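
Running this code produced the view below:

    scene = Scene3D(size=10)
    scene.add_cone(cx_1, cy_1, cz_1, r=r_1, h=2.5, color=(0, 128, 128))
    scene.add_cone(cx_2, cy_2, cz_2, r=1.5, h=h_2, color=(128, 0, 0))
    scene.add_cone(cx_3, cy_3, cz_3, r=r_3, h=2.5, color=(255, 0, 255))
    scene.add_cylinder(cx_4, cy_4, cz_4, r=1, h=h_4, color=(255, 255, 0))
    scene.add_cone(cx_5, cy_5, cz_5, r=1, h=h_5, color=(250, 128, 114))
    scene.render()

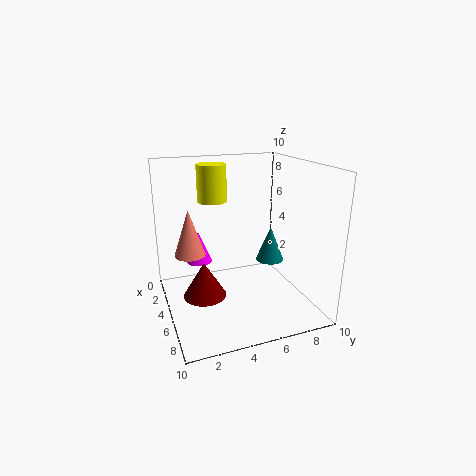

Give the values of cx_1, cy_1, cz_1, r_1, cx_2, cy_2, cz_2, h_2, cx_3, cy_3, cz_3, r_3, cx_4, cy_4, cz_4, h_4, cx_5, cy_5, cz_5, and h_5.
cx_1 = 5
cy_1 = 7.5
cz_1 = 3
r_1 = 1
cx_2 = 5
cy_2 = 2.5
cz_2 = 1
h_2 = 2.5
cx_3 = 1.5
cy_3 = 3
cz_3 = 2
r_3 = 1
cx_4 = 4
cy_4 = 3.5
cz_4 = 7.5
h_4 = 2.5
cx_5 = 5.5
cy_5 = 1.5
cz_5 = 4.5
h_5 = 3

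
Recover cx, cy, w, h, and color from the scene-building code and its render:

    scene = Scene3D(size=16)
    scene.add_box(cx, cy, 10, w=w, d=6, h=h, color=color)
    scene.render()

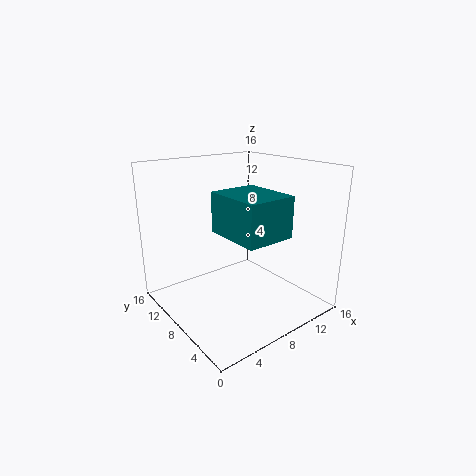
cx = 4
cy = 1
w = 5
h = 4
color = 'teal'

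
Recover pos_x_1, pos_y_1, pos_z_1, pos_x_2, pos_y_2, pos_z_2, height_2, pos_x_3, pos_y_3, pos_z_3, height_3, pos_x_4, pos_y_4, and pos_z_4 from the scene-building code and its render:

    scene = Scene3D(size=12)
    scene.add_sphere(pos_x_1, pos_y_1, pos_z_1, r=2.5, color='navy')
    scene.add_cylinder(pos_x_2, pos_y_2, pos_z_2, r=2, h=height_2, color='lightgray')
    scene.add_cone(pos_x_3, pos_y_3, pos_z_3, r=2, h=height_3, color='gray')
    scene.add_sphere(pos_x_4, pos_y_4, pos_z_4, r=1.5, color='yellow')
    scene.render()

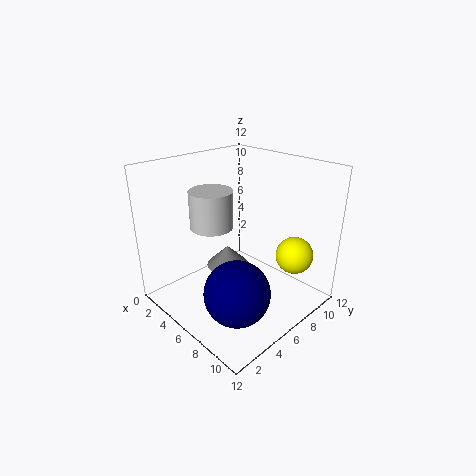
pos_x_1 = 9
pos_y_1 = 3
pos_z_1 = 3.5
pos_x_2 = 2
pos_y_2 = 6.5
pos_z_2 = 5.5
height_2 = 3.5
pos_x_3 = 3
pos_y_3 = 7.5
pos_z_3 = 1.5
height_3 = 2
pos_x_4 = 10
pos_y_4 = 8.5
pos_z_4 = 5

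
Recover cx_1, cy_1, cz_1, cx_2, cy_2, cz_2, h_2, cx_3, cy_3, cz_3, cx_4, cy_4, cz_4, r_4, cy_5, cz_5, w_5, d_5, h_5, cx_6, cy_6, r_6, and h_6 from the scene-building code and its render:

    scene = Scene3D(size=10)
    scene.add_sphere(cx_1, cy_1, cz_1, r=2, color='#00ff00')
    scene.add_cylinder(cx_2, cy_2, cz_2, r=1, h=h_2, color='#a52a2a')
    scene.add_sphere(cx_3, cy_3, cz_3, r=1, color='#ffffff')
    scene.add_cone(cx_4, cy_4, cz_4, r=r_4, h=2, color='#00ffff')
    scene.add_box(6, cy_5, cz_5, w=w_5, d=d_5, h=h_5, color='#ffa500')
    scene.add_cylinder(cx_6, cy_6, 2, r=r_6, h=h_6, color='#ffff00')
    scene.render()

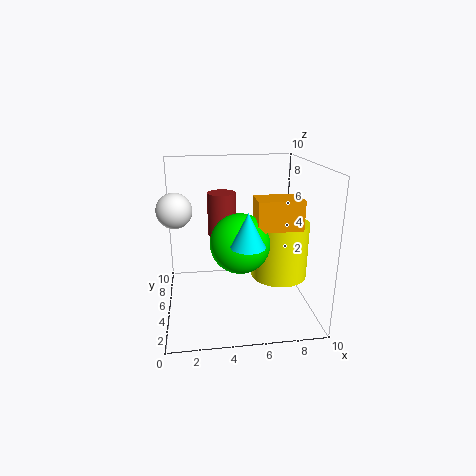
cx_1 = 5
cy_1 = 4
cz_1 = 5
cx_2 = 4
cy_2 = 6
cz_2 = 5
h_2 = 3
cx_3 = 1
cy_3 = 2
cz_3 = 8
cx_4 = 5
cy_4 = 1
cz_4 = 6
r_4 = 1
cy_5 = 3
cz_5 = 6
w_5 = 3
d_5 = 2
h_5 = 2
cx_6 = 8
cy_6 = 5
r_6 = 2
h_6 = 4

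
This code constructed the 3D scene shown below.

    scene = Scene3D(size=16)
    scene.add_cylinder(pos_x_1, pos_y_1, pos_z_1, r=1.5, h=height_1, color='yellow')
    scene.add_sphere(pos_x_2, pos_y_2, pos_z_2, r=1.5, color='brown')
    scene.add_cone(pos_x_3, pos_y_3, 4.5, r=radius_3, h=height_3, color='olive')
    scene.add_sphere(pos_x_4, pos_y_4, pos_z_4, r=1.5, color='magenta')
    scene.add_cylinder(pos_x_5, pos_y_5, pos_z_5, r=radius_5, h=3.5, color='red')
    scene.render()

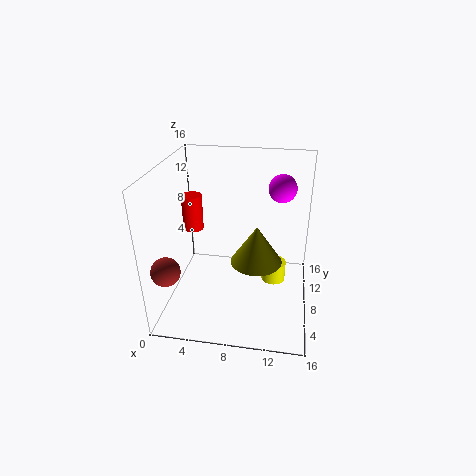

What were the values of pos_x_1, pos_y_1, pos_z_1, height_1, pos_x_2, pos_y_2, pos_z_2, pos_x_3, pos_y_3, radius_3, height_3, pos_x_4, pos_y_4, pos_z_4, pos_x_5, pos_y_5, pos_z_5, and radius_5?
pos_x_1 = 12; pos_y_1 = 11.5; pos_z_1 = 0.5; height_1 = 2.5; pos_x_2 = 1.5; pos_y_2 = 2.5; pos_z_2 = 6.5; pos_x_3 = 10; pos_y_3 = 9; radius_3 = 3; height_3 = 4.5; pos_x_4 = 12.5; pos_y_4 = 9.5; pos_z_4 = 13.5; pos_x_5 = 4; pos_y_5 = 5; pos_z_5 = 10.5; radius_5 = 1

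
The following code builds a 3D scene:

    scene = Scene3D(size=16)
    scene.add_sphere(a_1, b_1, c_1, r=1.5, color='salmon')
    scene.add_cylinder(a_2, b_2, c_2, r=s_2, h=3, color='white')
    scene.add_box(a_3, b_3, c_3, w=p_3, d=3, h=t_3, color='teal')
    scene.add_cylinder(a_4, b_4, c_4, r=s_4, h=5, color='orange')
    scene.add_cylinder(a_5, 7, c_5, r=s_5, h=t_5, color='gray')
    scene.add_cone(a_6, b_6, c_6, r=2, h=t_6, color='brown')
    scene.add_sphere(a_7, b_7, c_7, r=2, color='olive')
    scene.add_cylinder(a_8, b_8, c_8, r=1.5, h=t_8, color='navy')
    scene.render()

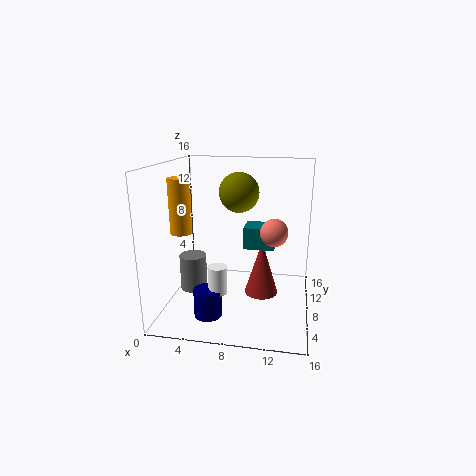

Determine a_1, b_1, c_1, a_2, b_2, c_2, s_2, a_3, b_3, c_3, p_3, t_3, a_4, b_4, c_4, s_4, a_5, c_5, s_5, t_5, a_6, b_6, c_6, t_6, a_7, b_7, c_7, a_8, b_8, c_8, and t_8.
a_1 = 12; b_1 = 7.5; c_1 = 9; a_2 = 6.5; b_2 = 4.5; c_2 = 3; s_2 = 1; a_3 = 8.5; b_3 = 8.5; c_3 = 6.5; p_3 = 3.5; t_3 = 2.5; a_4 = 4; b_4 = 1.5; c_4 = 10.5; s_4 = 1; a_5 = 3; c_5 = 2; s_5 = 1.5; t_5 = 4; a_6 = 10.5; b_6 = 10; c_6 = 0.5; t_6 = 6.5; a_7 = 8.5; b_7 = 6; c_7 = 13.5; a_8 = 5.5; b_8 = 4; c_8 = 0.5; t_8 = 3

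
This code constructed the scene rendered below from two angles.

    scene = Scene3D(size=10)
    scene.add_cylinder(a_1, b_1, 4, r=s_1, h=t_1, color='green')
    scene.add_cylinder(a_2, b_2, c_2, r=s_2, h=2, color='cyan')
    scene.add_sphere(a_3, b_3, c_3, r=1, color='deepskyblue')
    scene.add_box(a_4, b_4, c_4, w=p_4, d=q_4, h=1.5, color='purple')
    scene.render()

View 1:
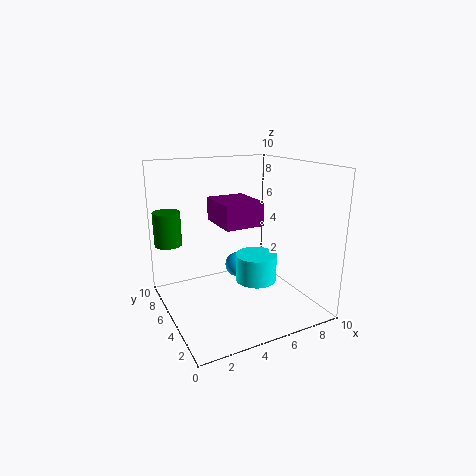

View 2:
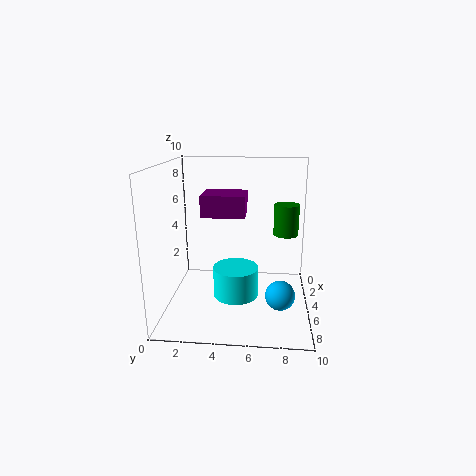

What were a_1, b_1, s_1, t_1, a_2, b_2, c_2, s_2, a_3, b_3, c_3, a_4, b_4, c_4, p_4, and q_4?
a_1 = 1; b_1 = 8.5; s_1 = 1; t_1 = 2.5; a_2 = 6.5; b_2 = 5; c_2 = 1.5; s_2 = 1.5; a_3 = 6.5; b_3 = 8; c_3 = 1.5; a_4 = 3; b_4 = 2.5; c_4 = 6.5; p_4 = 2.5; q_4 = 3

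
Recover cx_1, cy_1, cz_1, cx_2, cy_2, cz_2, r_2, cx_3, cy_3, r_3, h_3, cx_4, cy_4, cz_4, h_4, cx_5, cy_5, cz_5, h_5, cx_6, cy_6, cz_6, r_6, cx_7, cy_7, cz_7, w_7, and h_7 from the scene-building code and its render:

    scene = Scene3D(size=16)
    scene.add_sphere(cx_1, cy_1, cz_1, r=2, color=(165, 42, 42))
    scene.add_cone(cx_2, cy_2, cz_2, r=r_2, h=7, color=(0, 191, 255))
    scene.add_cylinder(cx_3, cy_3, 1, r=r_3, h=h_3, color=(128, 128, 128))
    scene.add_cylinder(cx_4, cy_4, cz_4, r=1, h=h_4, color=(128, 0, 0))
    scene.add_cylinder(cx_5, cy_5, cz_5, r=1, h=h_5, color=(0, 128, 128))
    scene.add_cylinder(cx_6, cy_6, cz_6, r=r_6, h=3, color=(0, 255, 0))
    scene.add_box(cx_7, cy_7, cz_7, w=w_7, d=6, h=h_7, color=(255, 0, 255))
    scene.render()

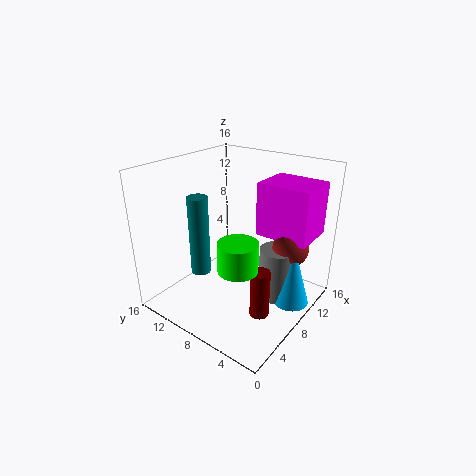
cx_1 = 11; cy_1 = 3; cz_1 = 7; cx_2 = 10; cy_2 = 2; cz_2 = 1; r_2 = 2; cx_3 = 10; cy_3 = 4; r_3 = 2; h_3 = 6; cx_4 = 5; cy_4 = 3; cz_4 = 2; h_4 = 5; cx_5 = 3; cy_5 = 9; cz_5 = 6; h_5 = 8; cx_6 = 4; cy_6 = 5; cz_6 = 7; r_6 = 2; cx_7 = 10; cy_7 = 1; cz_7 = 8; w_7 = 5; h_7 = 6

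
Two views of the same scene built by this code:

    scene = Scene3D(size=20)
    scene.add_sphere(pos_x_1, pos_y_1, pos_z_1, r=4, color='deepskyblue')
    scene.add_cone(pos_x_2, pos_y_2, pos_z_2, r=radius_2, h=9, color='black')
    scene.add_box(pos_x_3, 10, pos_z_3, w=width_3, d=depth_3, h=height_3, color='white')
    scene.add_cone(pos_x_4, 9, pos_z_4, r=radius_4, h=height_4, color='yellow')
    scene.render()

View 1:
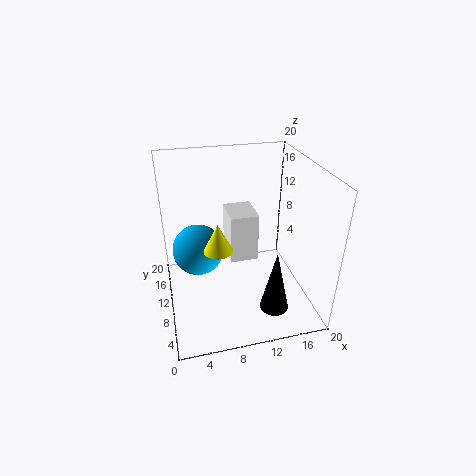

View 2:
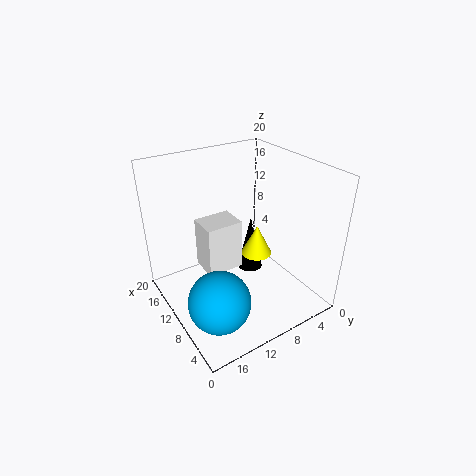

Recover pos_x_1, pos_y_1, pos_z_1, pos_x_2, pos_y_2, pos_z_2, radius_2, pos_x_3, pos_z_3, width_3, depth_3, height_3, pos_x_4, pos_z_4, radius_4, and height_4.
pos_x_1 = 5
pos_y_1 = 16
pos_z_1 = 5
pos_x_2 = 14
pos_y_2 = 5
pos_z_2 = 1
radius_2 = 2
pos_x_3 = 9
pos_z_3 = 6
width_3 = 4
depth_3 = 5
height_3 = 7
pos_x_4 = 7
pos_z_4 = 9
radius_4 = 2
height_4 = 4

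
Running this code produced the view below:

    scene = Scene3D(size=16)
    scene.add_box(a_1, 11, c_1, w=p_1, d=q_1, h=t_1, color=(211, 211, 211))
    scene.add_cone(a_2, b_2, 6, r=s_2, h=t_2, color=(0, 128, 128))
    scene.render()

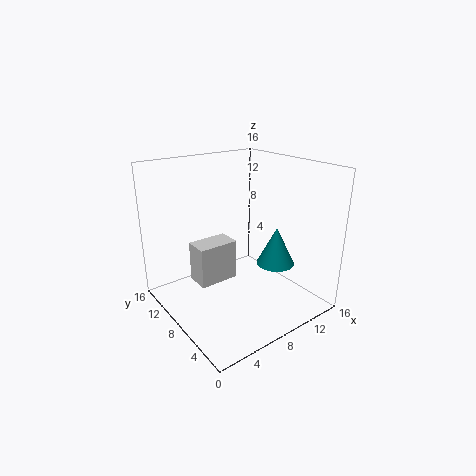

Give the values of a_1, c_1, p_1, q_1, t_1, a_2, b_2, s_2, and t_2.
a_1 = 5; c_1 = 1; p_1 = 5; q_1 = 3; t_1 = 5; a_2 = 10; b_2 = 4; s_2 = 2; t_2 = 4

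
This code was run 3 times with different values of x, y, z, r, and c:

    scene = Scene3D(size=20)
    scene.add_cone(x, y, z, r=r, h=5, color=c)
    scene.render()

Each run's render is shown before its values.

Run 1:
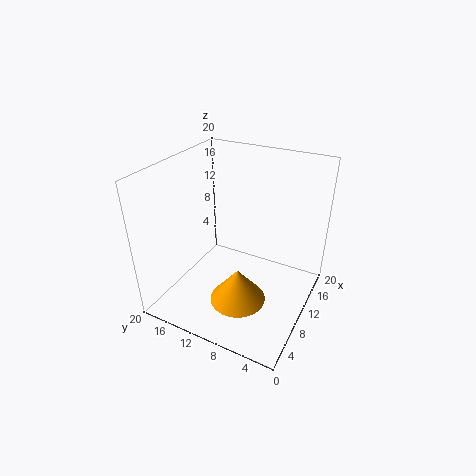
x = 8, y = 9, z = 1, r = 4, c = 'orange'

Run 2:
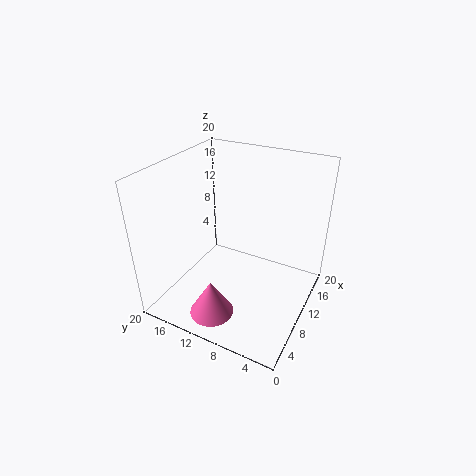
x = 4, y = 11, z = 1, r = 3, c = 'hotpink'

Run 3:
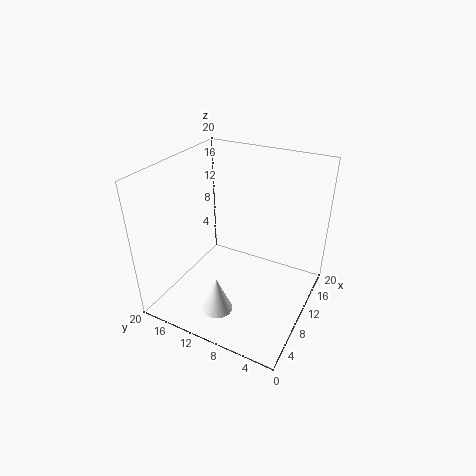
x = 4, y = 10, z = 2, r = 2, c = 'white'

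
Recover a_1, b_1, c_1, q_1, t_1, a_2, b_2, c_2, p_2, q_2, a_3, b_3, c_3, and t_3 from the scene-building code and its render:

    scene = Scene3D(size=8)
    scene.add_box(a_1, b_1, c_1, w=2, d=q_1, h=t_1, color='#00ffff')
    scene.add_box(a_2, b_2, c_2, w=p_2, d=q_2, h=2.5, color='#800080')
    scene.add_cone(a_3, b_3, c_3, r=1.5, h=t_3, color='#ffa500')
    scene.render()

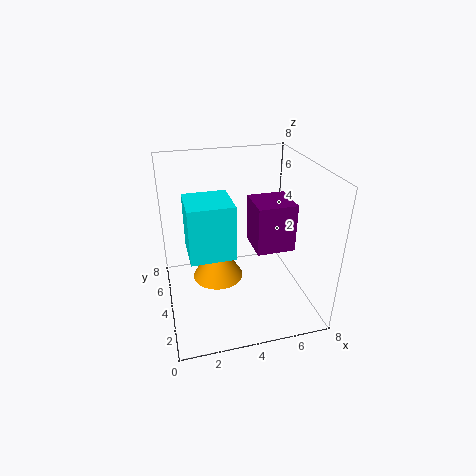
a_1 = 1; b_1 = 0.5; c_1 = 5; q_1 = 2; t_1 = 2.5; a_2 = 4.5; b_2 = 2; c_2 = 4; p_2 = 2; q_2 = 2; a_3 = 3; b_3 = 5; c_3 = 1; t_3 = 2.5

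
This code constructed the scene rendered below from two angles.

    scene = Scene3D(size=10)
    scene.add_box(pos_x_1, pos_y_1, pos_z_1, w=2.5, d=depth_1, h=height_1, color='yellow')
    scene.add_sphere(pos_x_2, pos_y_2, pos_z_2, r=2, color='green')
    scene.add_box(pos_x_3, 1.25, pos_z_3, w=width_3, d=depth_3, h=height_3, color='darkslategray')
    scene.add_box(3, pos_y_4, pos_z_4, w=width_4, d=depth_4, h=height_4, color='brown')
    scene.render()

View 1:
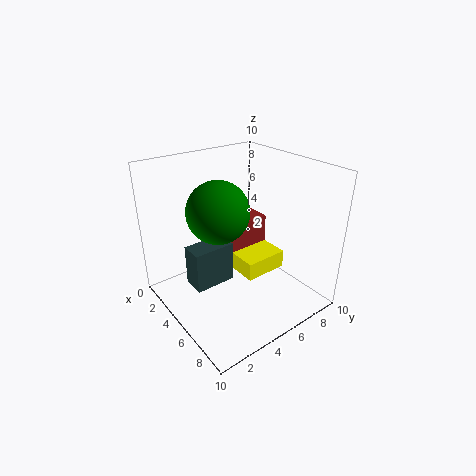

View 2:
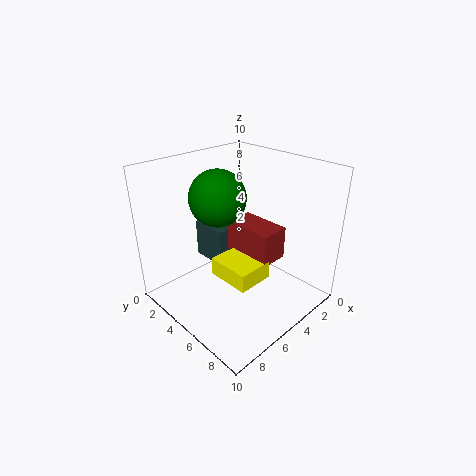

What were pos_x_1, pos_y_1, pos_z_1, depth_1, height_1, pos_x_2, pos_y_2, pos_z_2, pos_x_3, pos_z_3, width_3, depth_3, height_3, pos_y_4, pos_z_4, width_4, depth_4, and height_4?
pos_x_1 = 4.5, pos_y_1 = 4.5, pos_z_1 = 2.75, depth_1 = 3, height_1 = 1.25, pos_x_2 = 5.25, pos_y_2 = 3.25, pos_z_2 = 7.5, pos_x_3 = 4.25, pos_z_3 = 2.5, width_3 = 1.5, depth_3 = 2.75, height_3 = 2.75, pos_y_4 = 4, pos_z_4 = 3.75, width_4 = 2, depth_4 = 3.5, height_4 = 2.25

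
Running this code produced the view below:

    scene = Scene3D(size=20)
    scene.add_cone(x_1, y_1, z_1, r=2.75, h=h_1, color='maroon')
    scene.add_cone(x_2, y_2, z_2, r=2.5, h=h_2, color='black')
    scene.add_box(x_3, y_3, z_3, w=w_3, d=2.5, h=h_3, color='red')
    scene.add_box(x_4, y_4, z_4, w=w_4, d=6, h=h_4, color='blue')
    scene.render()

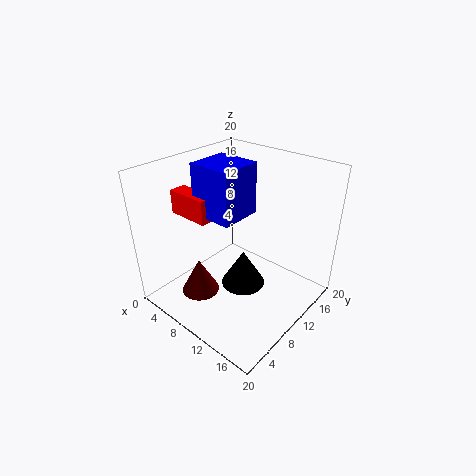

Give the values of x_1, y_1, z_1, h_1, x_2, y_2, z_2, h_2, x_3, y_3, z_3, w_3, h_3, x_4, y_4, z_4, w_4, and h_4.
x_1 = 5.75, y_1 = 6.25, z_1 = 1, h_1 = 5.25, x_2 = 15.5, y_2 = 4.5, z_2 = 8.75, h_2 = 4.25, x_3 = 0.25, y_3 = 6.75, z_3 = 12, w_3 = 6.25, h_3 = 3.5, x_4 = 4, y_4 = 7.5, z_4 = 12.75, w_4 = 6.25, h_4 = 7.25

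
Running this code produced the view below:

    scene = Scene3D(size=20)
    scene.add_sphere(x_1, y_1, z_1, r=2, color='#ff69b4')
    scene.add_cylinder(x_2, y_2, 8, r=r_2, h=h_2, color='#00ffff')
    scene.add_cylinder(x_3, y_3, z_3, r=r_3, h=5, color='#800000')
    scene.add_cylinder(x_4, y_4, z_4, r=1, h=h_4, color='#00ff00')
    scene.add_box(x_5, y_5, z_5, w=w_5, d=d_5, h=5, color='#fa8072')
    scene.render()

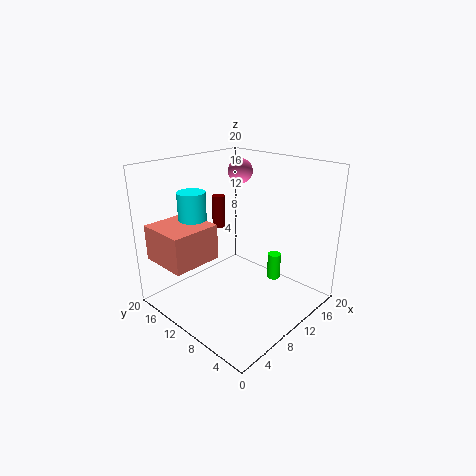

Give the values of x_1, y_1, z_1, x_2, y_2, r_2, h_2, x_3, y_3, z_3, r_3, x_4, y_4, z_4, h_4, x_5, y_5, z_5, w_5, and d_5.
x_1 = 18; y_1 = 17; z_1 = 17; x_2 = 7; y_2 = 16; r_2 = 2; h_2 = 8; x_3 = 13; y_3 = 17; z_3 = 9; r_3 = 1; x_4 = 16; y_4 = 8; z_4 = 2; h_4 = 4; x_5 = 1; y_5 = 12; z_5 = 7; w_5 = 7; d_5 = 7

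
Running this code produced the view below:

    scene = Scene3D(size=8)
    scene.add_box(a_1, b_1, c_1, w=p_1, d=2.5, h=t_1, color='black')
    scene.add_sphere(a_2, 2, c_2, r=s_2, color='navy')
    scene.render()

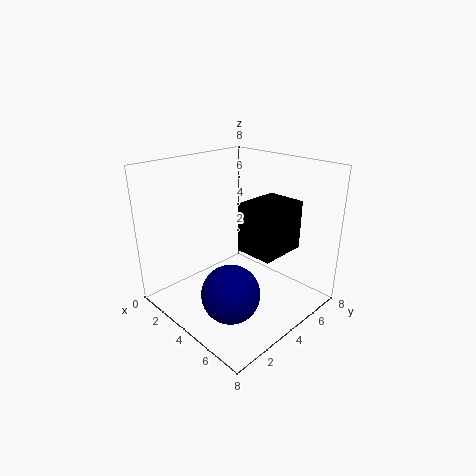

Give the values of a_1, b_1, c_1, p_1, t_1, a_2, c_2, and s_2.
a_1 = 5; b_1 = 3; c_1 = 4; p_1 = 2; t_1 = 2.5; a_2 = 5.5; c_2 = 2; s_2 = 1.5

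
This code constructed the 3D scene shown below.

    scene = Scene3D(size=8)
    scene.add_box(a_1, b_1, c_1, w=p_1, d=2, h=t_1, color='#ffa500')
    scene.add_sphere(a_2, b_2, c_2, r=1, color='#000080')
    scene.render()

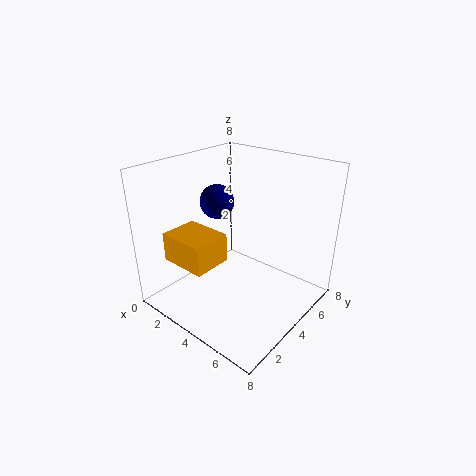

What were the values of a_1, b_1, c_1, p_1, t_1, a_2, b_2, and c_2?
a_1 = 2
b_1 = 0.5
c_1 = 3.5
p_1 = 2.5
t_1 = 1.5
a_2 = 2
b_2 = 4.5
c_2 = 5.5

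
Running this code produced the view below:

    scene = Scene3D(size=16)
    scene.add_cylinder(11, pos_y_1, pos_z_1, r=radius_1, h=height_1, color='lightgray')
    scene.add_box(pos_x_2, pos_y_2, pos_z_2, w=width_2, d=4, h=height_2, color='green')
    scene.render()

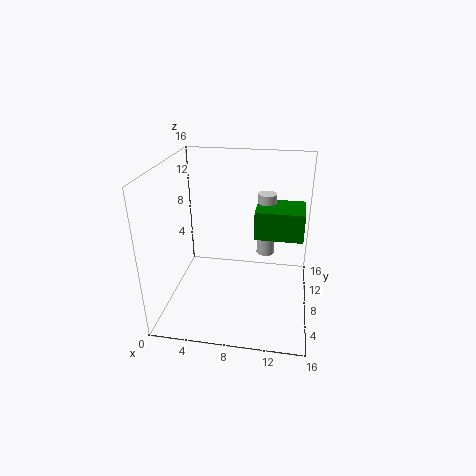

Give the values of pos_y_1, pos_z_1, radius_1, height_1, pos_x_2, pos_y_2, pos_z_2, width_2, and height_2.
pos_y_1 = 9; pos_z_1 = 6; radius_1 = 1; height_1 = 7; pos_x_2 = 10; pos_y_2 = 6; pos_z_2 = 9; width_2 = 5; height_2 = 3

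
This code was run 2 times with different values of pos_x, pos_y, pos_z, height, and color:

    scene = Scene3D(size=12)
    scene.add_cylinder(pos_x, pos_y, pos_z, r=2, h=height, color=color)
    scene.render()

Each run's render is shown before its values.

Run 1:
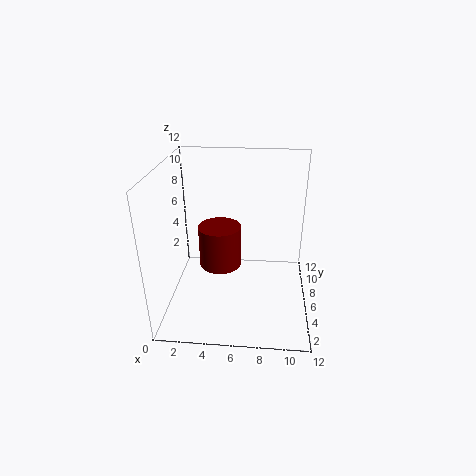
pos_x = 4, pos_y = 9, pos_z = 1.5, height = 4, color = 'maroon'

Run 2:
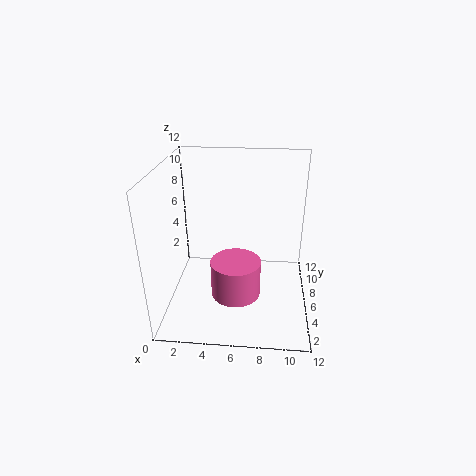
pos_x = 6, pos_y = 4, pos_z = 2, height = 3, color = 'hotpink'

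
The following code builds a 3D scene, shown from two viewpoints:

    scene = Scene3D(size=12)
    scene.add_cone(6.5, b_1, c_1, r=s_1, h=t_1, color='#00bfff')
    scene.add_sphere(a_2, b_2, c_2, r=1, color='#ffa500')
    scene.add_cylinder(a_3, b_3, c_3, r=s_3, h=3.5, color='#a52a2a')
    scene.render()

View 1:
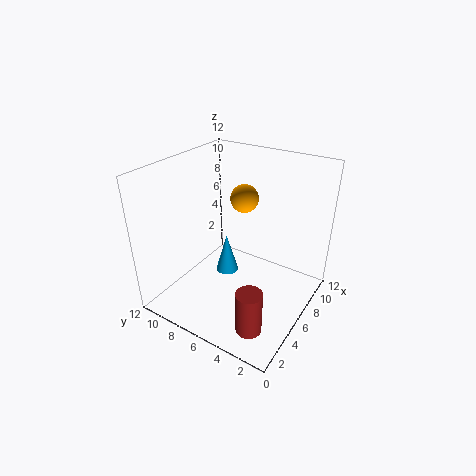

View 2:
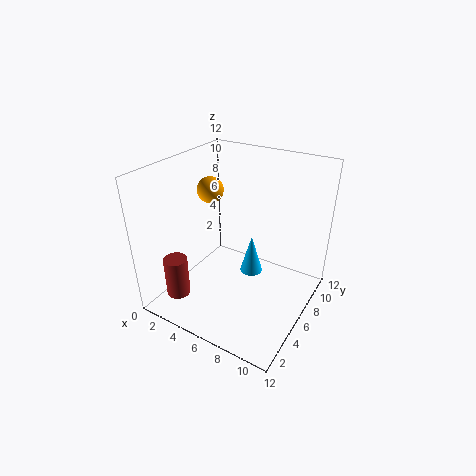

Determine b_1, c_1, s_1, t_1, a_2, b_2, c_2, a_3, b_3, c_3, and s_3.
b_1 = 7.5
c_1 = 2
s_1 = 1
t_1 = 3.5
a_2 = 4.5
b_2 = 4.5
c_2 = 10.5
a_3 = 2
b_3 = 2.5
c_3 = 1
s_3 = 1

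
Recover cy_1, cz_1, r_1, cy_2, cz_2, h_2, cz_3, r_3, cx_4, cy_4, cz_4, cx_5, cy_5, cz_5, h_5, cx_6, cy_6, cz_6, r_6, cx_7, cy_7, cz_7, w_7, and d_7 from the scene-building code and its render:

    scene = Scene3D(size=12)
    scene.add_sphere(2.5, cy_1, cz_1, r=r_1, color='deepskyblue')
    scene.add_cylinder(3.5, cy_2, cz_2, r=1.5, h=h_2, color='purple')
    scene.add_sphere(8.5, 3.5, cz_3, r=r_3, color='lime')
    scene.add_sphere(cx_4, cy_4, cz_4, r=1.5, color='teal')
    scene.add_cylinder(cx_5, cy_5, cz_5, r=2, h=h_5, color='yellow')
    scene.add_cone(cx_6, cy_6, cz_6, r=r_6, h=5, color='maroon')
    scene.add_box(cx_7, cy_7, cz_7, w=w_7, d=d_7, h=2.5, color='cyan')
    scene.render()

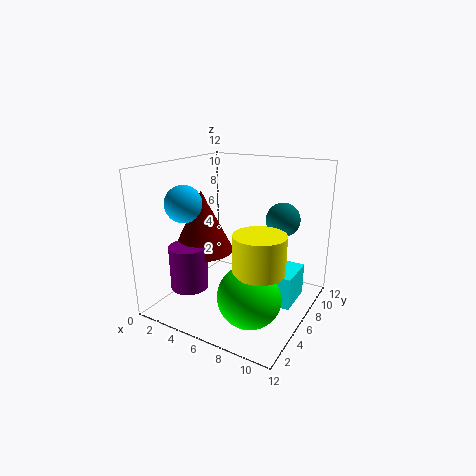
cy_1 = 3.5; cz_1 = 9; r_1 = 1.5; cy_2 = 2.5; cz_2 = 2.5; h_2 = 3.5; cz_3 = 2.5; r_3 = 2.5; cx_4 = 8.5; cy_4 = 9.5; cz_4 = 7; cx_5 = 9; cy_5 = 4; cz_5 = 4.5; h_5 = 3; cx_6 = 3.5; cy_6 = 4.5; cz_6 = 5; r_6 = 2.5; cx_7 = 10; cy_7 = 4; cz_7 = 2; w_7 = 1.5; d_7 = 3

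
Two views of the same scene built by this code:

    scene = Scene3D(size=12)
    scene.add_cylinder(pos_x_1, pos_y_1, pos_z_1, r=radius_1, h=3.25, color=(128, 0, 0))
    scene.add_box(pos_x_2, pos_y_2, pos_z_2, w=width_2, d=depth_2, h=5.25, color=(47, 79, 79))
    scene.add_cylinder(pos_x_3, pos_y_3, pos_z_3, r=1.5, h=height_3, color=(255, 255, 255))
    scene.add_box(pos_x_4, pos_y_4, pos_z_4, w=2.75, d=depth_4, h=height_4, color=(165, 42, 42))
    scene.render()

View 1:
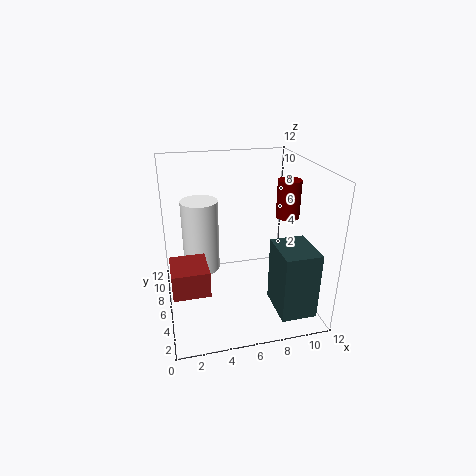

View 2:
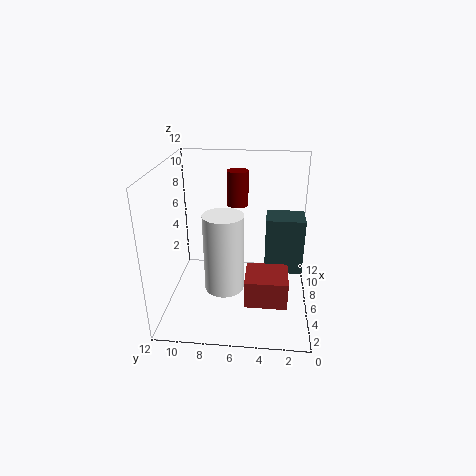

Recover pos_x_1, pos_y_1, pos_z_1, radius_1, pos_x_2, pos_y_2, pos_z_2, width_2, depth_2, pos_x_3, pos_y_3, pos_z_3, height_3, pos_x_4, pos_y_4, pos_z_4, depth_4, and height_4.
pos_x_1 = 10.5, pos_y_1 = 6.5, pos_z_1 = 7.25, radius_1 = 1, pos_x_2 = 8, pos_y_2 = 0.25, pos_z_2 = 1.5, width_2 = 2.75, depth_2 = 3.5, pos_x_3 = 3, pos_y_3 = 6.75, pos_z_3 = 3.25, height_3 = 6, pos_x_4 = 0.25, pos_y_4 = 2, pos_z_4 = 3.5, depth_4 = 3, height_4 = 2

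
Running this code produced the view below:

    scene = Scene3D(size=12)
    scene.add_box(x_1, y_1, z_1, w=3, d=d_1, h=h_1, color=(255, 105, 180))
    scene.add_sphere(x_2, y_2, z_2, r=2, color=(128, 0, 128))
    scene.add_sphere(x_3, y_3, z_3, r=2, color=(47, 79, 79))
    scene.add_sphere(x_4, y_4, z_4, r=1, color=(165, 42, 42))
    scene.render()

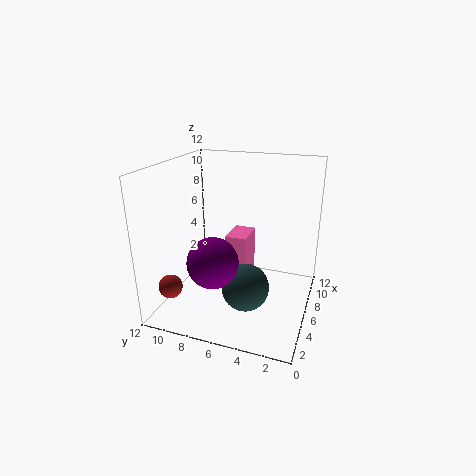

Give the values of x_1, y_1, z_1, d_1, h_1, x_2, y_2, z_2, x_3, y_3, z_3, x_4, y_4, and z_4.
x_1 = 8; y_1 = 6; z_1 = 1; d_1 = 2; h_1 = 4; x_2 = 3; y_2 = 7; z_2 = 5; x_3 = 5; y_3 = 5; z_3 = 2; x_4 = 3; y_4 = 11; z_4 = 2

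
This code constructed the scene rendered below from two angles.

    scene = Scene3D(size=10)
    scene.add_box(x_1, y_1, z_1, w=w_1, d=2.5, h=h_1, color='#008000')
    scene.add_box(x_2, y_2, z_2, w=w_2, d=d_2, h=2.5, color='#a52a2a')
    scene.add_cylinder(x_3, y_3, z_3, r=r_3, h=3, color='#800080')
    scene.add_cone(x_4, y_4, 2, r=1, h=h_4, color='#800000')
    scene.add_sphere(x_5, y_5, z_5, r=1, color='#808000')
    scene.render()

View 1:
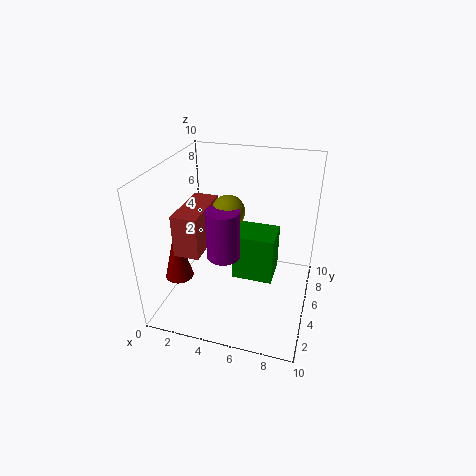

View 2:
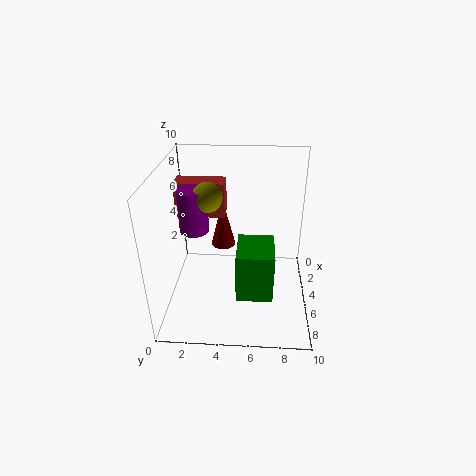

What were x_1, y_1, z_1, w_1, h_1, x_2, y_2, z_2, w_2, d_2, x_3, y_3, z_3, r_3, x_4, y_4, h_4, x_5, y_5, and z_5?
x_1 = 4.5
y_1 = 5
z_1 = 1.5
w_1 = 3
h_1 = 3.5
x_2 = 2.5
y_2 = 0.5
z_2 = 6
w_2 = 1.5
d_2 = 3.5
x_3 = 5
y_3 = 2
z_3 = 5.5
r_3 = 1
x_4 = 1
y_4 = 3.5
h_4 = 4
x_5 = 5
y_5 = 3
z_5 = 8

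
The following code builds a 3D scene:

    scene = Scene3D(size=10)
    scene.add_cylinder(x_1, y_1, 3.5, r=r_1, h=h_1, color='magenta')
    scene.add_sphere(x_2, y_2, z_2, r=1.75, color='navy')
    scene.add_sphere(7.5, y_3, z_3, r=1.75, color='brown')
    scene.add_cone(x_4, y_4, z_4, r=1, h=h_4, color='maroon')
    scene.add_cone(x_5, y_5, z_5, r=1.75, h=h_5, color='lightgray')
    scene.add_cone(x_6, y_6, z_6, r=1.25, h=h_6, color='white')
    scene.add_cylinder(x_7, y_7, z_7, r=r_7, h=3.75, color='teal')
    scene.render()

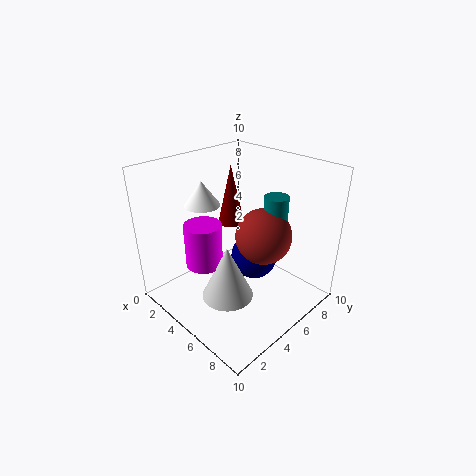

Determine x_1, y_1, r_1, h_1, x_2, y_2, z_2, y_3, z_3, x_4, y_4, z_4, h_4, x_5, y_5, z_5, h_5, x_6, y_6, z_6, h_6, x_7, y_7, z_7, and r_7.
x_1 = 4, y_1 = 2.75, r_1 = 1.25, h_1 = 3, x_2 = 4.75, y_2 = 7, z_2 = 2.5, y_3 = 4.75, z_3 = 6.25, x_4 = 2.5, y_4 = 6.75, z_4 = 4.75, h_4 = 4.5, x_5 = 5.75, y_5 = 3.25, z_5 = 1.5, h_5 = 3.75, x_6 = 2.5, y_6 = 4, z_6 = 7, h_6 = 1.75, x_7 = 7.75, y_7 = 5.5, z_7 = 5, r_7 = 0.75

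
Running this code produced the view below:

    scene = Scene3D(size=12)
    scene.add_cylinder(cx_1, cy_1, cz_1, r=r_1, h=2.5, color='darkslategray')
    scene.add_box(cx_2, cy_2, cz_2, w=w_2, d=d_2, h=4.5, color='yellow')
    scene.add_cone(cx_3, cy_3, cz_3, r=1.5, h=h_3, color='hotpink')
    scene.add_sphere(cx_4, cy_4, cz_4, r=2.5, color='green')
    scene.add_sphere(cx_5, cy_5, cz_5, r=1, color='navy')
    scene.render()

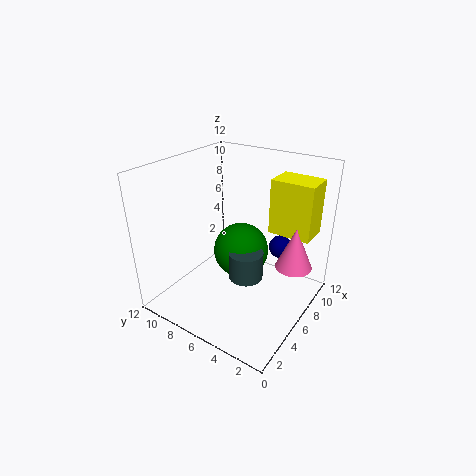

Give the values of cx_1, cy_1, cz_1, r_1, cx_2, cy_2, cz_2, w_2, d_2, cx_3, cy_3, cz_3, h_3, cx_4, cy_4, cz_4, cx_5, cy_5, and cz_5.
cx_1 = 6.5
cy_1 = 5.5
cz_1 = 2
r_1 = 1.5
cx_2 = 7.5
cy_2 = 0.5
cz_2 = 6.5
w_2 = 2.5
d_2 = 3.5
cx_3 = 7.5
cy_3 = 1.5
cz_3 = 4
h_3 = 3.5
cx_4 = 8
cy_4 = 7
cz_4 = 3.5
cx_5 = 9
cy_5 = 3.5
cz_5 = 4.5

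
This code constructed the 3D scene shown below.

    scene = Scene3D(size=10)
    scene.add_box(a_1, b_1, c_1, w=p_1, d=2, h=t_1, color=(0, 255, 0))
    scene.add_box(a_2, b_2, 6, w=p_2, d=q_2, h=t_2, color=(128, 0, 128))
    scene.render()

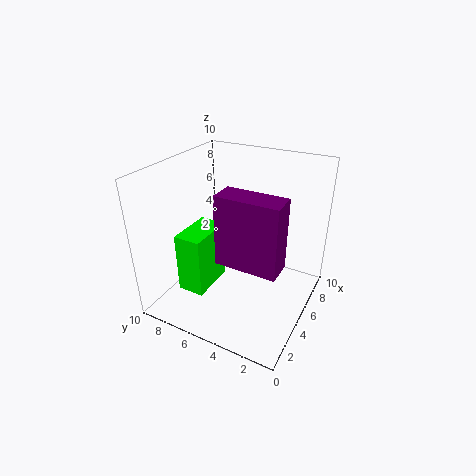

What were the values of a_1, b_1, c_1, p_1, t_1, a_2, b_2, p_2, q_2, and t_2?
a_1 = 3
b_1 = 7
c_1 = 0.5
p_1 = 3.5
t_1 = 4.5
a_2 = 0.5
b_2 = 0.5
p_2 = 1.5
q_2 = 3.5
t_2 = 4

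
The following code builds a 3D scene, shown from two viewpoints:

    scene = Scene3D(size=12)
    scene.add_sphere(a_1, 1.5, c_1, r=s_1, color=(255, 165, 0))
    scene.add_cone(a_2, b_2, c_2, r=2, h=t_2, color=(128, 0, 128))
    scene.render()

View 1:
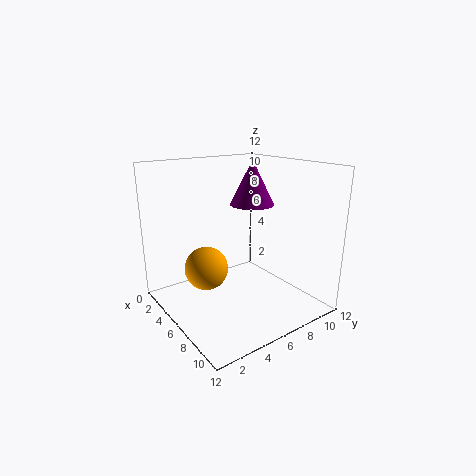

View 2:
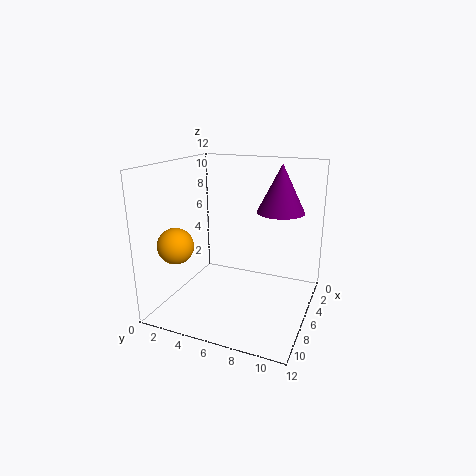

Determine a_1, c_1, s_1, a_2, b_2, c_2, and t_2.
a_1 = 8.5
c_1 = 5.5
s_1 = 1.5
a_2 = 4
b_2 = 9
c_2 = 8
t_2 = 4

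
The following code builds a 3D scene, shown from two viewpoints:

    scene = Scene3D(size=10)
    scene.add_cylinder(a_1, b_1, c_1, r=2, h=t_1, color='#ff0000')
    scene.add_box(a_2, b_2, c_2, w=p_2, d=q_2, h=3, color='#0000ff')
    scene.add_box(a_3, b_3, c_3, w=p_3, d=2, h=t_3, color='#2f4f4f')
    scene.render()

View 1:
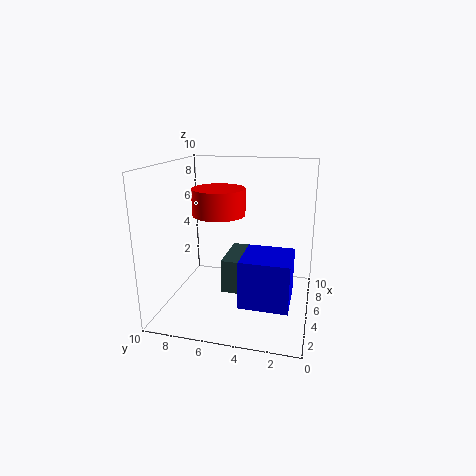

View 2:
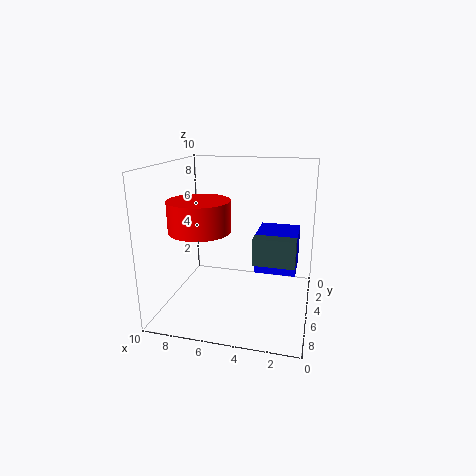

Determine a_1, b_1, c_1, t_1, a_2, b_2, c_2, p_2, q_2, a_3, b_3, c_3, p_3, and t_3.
a_1 = 7, b_1 = 7, c_1 = 6, t_1 = 2, a_2 = 1, b_2 = 1, c_2 = 2, p_2 = 3, q_2 = 3, a_3 = 1, b_3 = 3, c_3 = 3, p_3 = 3, t_3 = 2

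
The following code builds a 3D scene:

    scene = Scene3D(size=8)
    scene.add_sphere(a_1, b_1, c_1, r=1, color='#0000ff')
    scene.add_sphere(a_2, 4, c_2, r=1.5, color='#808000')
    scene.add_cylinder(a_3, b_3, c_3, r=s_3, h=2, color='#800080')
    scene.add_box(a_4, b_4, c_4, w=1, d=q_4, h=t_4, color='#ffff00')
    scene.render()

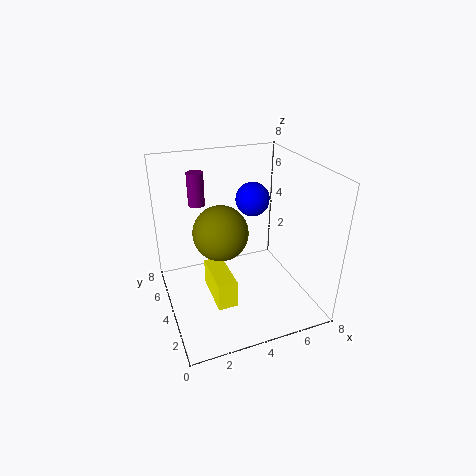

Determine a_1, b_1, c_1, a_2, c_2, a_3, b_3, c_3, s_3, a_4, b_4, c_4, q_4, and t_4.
a_1 = 5.5; b_1 = 5.5; c_1 = 5.5; a_2 = 3; c_2 = 4.5; a_3 = 2.5; b_3 = 7; c_3 = 5; s_3 = 0.5; a_4 = 2; b_4 = 1.5; c_4 = 1.5; q_4 = 2.5; t_4 = 1.5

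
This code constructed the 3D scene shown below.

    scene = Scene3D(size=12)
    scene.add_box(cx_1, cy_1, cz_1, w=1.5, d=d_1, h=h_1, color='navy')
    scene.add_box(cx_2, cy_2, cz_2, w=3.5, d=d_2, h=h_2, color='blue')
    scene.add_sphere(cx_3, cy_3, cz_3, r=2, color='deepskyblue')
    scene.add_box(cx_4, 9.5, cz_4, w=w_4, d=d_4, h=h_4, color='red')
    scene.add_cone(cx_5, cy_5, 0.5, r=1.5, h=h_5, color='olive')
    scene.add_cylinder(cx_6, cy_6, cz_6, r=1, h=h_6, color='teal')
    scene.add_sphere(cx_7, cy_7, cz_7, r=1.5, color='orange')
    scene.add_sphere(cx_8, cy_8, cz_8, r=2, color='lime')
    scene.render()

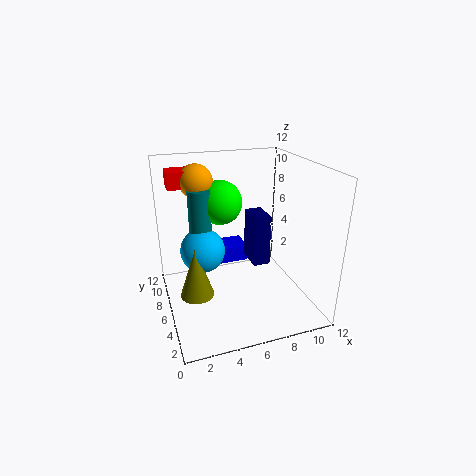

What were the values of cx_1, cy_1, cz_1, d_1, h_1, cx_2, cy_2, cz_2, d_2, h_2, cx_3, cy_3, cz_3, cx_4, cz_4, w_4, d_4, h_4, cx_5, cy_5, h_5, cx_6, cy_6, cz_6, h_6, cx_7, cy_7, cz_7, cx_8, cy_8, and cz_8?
cx_1 = 7.5
cy_1 = 6
cz_1 = 3
d_1 = 2.5
h_1 = 4.5
cx_2 = 4.5
cy_2 = 9
cz_2 = 2
d_2 = 2.5
h_2 = 1.5
cx_3 = 3.5
cy_3 = 8.5
cz_3 = 4
cx_4 = 1
cz_4 = 9.5
w_4 = 3
d_4 = 2
h_4 = 1.5
cx_5 = 2.5
cy_5 = 7
h_5 = 4.5
cx_6 = 3.5
cy_6 = 9
cz_6 = 5.5
h_6 = 4
cx_7 = 3.5
cy_7 = 10
cz_7 = 10
cx_8 = 5.5
cy_8 = 9.5
cz_8 = 8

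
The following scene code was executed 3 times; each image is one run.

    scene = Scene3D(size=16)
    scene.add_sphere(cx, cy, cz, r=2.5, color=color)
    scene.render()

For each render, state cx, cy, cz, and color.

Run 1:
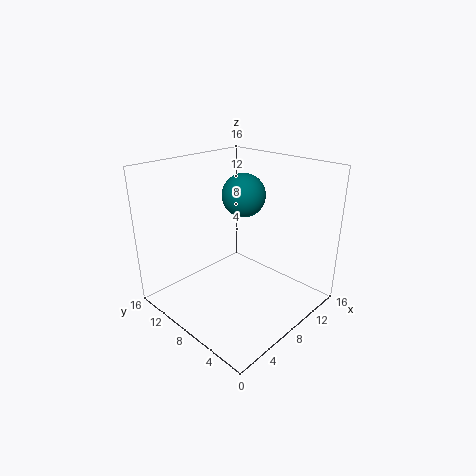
cx = 10.5
cy = 9.5
cz = 12
color = 'teal'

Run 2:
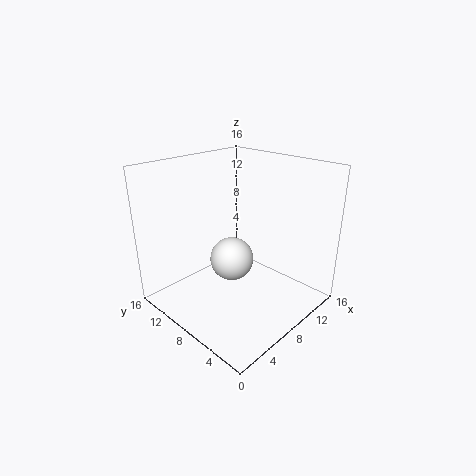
cx = 8
cy = 9
cz = 5
color = 'white'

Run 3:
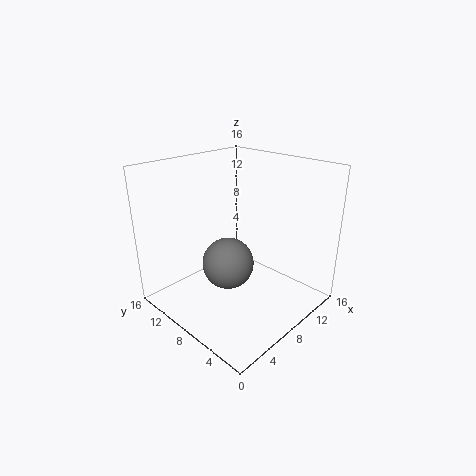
cx = 4
cy = 5.5
cz = 7.5
color = 'gray'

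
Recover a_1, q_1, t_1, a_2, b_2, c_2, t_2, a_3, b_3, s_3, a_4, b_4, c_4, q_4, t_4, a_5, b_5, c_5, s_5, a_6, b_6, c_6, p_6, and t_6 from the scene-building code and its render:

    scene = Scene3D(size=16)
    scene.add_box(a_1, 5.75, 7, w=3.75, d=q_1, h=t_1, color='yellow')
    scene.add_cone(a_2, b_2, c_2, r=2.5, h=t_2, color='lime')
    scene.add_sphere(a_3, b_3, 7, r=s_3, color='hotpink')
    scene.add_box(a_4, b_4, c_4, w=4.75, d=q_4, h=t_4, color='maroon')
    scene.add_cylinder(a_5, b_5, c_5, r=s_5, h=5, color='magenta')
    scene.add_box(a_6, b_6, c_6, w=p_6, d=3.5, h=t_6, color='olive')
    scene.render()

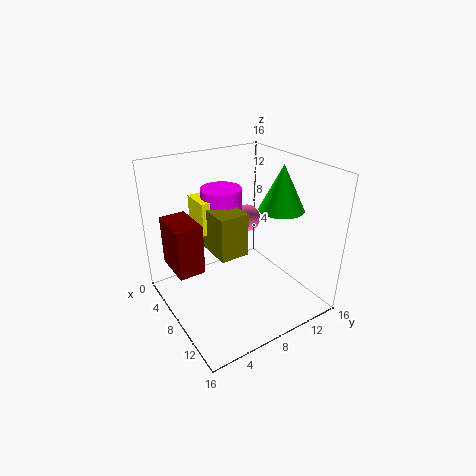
a_1 = 0.25
q_1 = 2.5
t_1 = 4
a_2 = 9.75
b_2 = 12.5
c_2 = 11
t_2 = 5
a_3 = 2.5
b_3 = 13
s_3 = 1.75
a_4 = 2.25
b_4 = 1.25
c_4 = 4.25
q_4 = 3
t_4 = 5.75
a_5 = 2.75
b_5 = 9
c_5 = 7
s_5 = 2.5
a_6 = 2.75
b_6 = 6.25
c_6 = 5
p_6 = 4.75
t_6 = 5.25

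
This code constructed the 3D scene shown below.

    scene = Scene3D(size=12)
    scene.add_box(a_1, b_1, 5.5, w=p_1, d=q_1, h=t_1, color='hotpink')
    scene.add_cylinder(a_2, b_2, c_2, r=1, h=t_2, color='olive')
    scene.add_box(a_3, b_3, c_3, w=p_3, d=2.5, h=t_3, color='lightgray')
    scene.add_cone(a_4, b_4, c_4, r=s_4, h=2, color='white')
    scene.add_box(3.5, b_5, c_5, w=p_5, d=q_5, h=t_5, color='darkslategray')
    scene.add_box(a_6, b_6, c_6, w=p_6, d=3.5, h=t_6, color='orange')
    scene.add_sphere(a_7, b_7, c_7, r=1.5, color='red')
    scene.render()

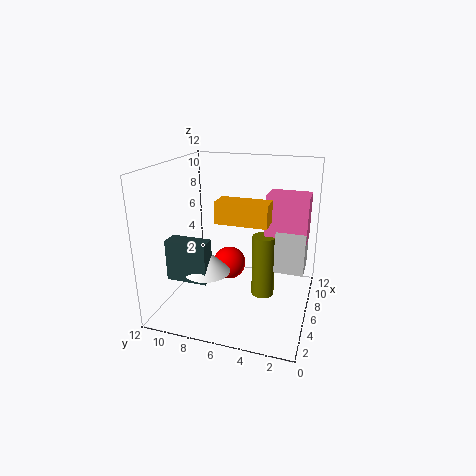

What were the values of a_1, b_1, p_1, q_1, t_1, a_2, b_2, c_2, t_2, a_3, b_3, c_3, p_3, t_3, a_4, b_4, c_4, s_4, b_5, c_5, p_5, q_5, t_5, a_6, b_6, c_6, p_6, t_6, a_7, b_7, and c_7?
a_1 = 7, b_1 = 0.5, p_1 = 2.5, q_1 = 3.5, t_1 = 4, a_2 = 7, b_2 = 4, c_2 = 0.5, t_2 = 5.5, a_3 = 6.5, b_3 = 0.5, c_3 = 3, p_3 = 2.5, t_3 = 3.5, a_4 = 5, b_4 = 8.5, c_4 = 3, s_4 = 2, b_5 = 8, c_5 = 2.5, p_5 = 1.5, q_5 = 3.5, t_5 = 3.5, a_6 = 1, b_6 = 2.5, c_6 = 9, p_6 = 1.5, t_6 = 1.5, a_7 = 8, b_7 = 7.5, c_7 = 2.5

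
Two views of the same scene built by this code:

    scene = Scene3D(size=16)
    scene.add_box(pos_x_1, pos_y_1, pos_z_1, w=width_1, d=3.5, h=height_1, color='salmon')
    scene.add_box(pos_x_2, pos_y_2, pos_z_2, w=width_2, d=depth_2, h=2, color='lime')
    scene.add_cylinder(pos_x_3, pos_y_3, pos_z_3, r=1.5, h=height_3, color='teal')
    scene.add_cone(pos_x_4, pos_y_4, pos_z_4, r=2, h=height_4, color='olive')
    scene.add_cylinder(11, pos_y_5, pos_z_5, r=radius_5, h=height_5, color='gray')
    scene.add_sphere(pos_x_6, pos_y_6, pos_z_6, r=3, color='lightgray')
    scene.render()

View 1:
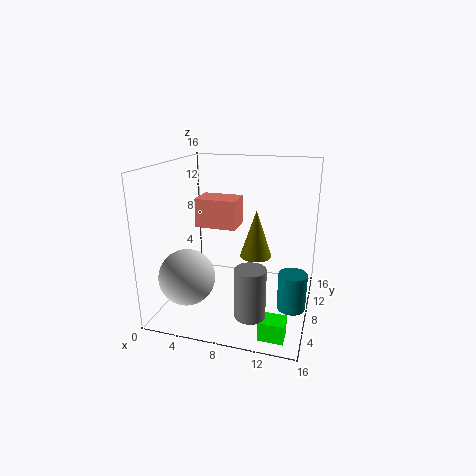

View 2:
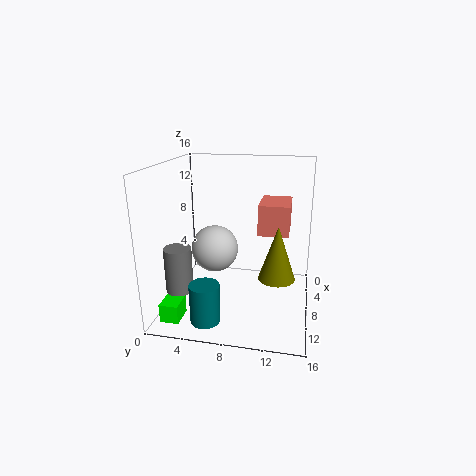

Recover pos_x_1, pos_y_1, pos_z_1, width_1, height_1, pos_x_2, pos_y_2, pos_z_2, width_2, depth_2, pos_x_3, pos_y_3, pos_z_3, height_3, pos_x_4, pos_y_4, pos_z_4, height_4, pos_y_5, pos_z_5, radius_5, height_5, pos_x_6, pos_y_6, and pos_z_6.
pos_x_1 = 2
pos_y_1 = 10
pos_z_1 = 8
width_1 = 5
height_1 = 3.5
pos_x_2 = 12
pos_y_2 = 1
pos_z_2 = 0.5
width_2 = 2.5
depth_2 = 2
pos_x_3 = 14.5
pos_y_3 = 6
pos_z_3 = 1.5
height_3 = 4
pos_x_4 = 9
pos_y_4 = 12.5
pos_z_4 = 4
height_4 = 6
pos_y_5 = 2
pos_z_5 = 2.5
radius_5 = 1.5
height_5 = 5
pos_x_6 = 3.5
pos_y_6 = 4
pos_z_6 = 4.5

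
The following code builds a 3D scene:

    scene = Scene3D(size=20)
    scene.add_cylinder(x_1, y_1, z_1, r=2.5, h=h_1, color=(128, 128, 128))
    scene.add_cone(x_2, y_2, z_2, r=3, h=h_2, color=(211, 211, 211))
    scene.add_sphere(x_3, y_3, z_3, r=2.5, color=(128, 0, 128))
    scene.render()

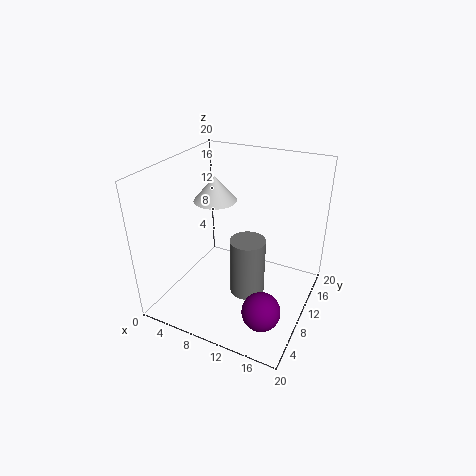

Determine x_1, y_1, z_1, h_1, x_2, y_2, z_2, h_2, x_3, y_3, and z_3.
x_1 = 11.5
y_1 = 10
z_1 = 1.5
h_1 = 8.5
x_2 = 6
y_2 = 11
z_2 = 14.5
h_2 = 3.5
x_3 = 16
y_3 = 4.5
z_3 = 3.5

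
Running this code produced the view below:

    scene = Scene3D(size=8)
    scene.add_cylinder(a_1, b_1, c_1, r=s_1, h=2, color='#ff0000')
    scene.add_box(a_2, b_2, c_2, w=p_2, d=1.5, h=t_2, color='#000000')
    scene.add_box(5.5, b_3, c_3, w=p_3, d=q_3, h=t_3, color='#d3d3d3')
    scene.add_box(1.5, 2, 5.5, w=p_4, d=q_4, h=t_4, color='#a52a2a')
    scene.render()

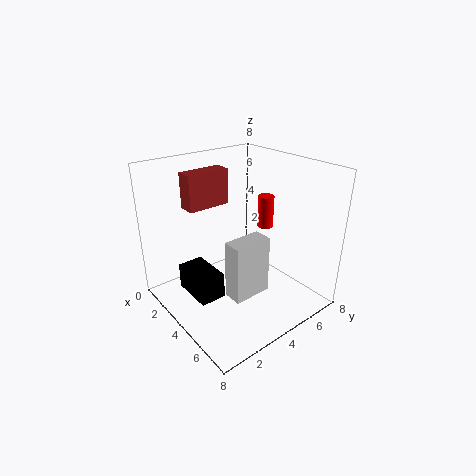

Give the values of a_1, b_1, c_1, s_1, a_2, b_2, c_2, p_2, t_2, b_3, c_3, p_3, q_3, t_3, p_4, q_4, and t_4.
a_1 = 3
b_1 = 7
c_1 = 3.5
s_1 = 0.5
a_2 = 1.5
b_2 = 1.5
c_2 = 0.5
p_2 = 2.5
t_2 = 1.5
b_3 = 2
c_3 = 2
p_3 = 1
q_3 = 2
t_3 = 3
p_4 = 1
q_4 = 2.5
t_4 = 2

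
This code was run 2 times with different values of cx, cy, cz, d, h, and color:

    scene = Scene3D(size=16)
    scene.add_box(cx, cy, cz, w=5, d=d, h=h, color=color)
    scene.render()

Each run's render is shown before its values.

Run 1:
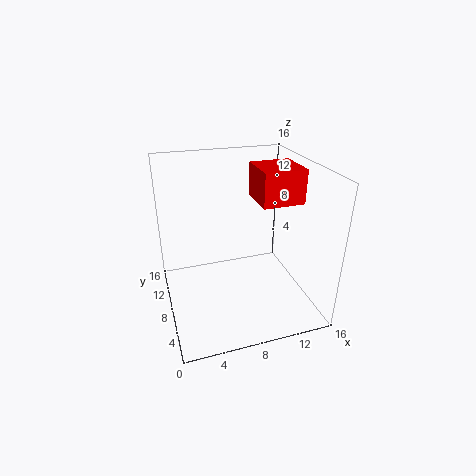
cx = 11, cy = 8, cz = 11, d = 5, h = 4, color = 'red'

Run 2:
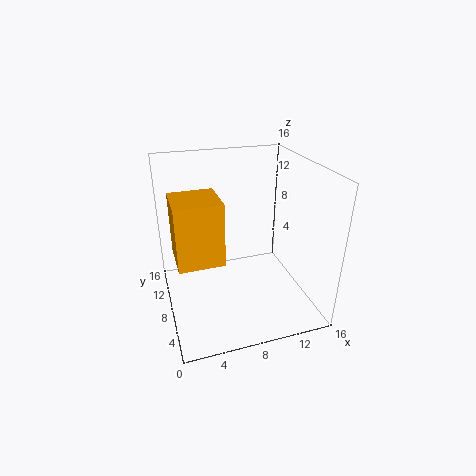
cx = 1, cy = 6, cz = 6, d = 5, h = 7, color = 'orange'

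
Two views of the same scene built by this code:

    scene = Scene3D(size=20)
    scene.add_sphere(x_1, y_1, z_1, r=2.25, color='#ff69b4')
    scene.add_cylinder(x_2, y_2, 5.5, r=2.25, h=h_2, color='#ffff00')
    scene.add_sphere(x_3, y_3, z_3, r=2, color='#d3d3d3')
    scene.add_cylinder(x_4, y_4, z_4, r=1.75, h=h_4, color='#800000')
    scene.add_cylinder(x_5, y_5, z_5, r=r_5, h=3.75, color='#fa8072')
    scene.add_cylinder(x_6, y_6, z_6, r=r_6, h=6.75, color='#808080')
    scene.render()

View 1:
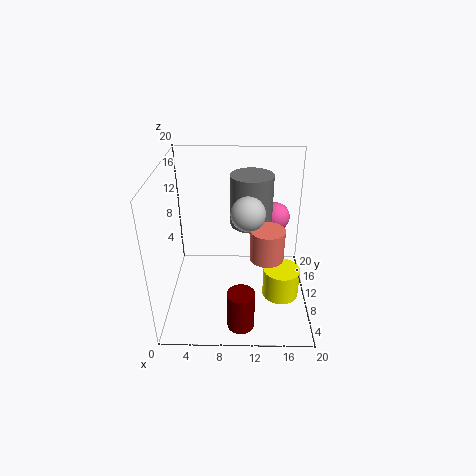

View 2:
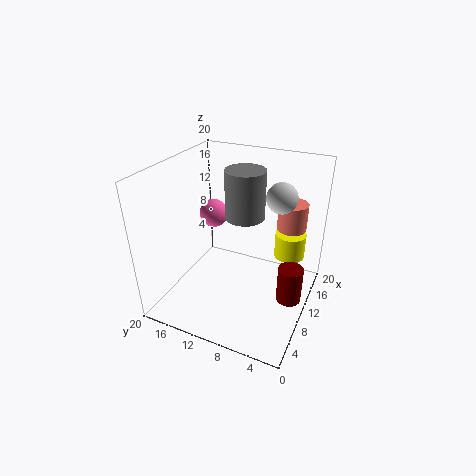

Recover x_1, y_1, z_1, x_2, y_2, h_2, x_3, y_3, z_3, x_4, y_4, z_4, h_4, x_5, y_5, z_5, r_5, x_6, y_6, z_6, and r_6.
x_1 = 15.75
y_1 = 17
z_1 = 9.75
x_2 = 15.5
y_2 = 4
h_2 = 3.75
x_3 = 11.25
y_3 = 4.5
z_3 = 16.5
x_4 = 10.5
y_4 = 2.25
z_4 = 1.5
h_4 = 5.25
x_5 = 13.5
y_5 = 3.5
z_5 = 11.25
r_5 = 2
x_6 = 11.75
y_6 = 9.75
z_6 = 12.5
r_6 = 2.75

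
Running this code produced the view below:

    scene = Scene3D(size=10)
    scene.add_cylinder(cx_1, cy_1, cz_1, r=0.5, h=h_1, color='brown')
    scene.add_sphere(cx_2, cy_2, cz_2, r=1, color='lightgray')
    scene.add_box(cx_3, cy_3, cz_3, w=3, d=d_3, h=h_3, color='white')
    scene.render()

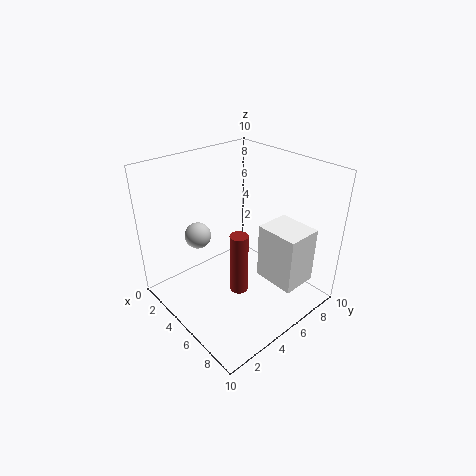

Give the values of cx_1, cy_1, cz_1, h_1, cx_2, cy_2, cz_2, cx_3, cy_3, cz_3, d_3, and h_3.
cx_1 = 8.5
cy_1 = 2
cz_1 = 4.5
h_1 = 3.5
cx_2 = 1.5
cy_2 = 4
cz_2 = 4
cx_3 = 6
cy_3 = 6
cz_3 = 2
d_3 = 2.5
h_3 = 4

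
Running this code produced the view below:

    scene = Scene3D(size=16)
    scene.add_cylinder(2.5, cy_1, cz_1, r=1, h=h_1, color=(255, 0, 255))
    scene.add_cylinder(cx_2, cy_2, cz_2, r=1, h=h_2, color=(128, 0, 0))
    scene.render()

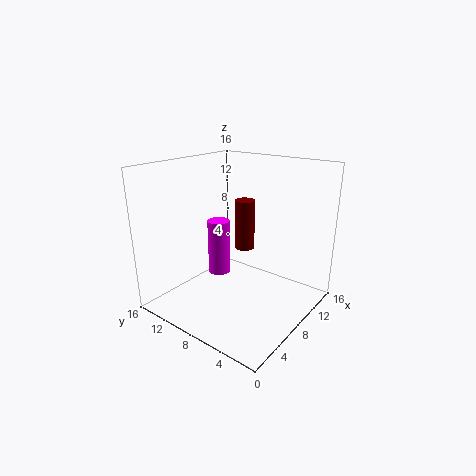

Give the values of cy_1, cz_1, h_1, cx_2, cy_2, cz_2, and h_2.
cy_1 = 6, cz_1 = 7, h_1 = 5, cx_2 = 6.5, cy_2 = 6, cz_2 = 8, h_2 = 5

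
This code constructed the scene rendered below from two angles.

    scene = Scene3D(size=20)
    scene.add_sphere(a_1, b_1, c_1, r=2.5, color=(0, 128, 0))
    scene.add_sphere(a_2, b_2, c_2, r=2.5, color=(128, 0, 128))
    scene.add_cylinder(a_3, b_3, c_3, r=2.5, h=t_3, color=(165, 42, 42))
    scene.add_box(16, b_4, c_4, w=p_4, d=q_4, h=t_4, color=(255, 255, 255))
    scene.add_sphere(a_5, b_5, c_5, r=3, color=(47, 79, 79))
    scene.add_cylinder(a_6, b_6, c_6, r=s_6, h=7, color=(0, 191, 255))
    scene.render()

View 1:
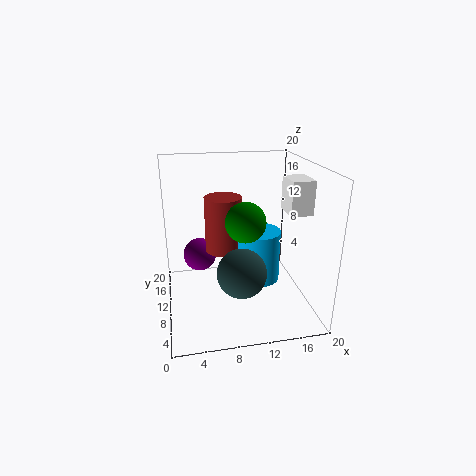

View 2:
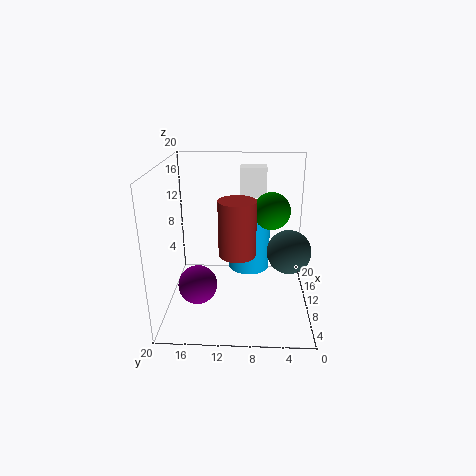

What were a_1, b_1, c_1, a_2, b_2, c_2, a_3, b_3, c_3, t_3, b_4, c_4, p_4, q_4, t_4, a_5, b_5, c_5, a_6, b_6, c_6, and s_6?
a_1 = 10, b_1 = 5.5, c_1 = 14, a_2 = 5, b_2 = 15, c_2 = 5.5, a_3 = 8, b_3 = 10, c_3 = 8.5, t_3 = 7.5, b_4 = 6, c_4 = 14, p_4 = 3, q_4 = 4, t_4 = 4.5, a_5 = 9, b_5 = 3, c_5 = 8.5, a_6 = 12.5, b_6 = 8.5, c_6 = 4.5, s_6 = 3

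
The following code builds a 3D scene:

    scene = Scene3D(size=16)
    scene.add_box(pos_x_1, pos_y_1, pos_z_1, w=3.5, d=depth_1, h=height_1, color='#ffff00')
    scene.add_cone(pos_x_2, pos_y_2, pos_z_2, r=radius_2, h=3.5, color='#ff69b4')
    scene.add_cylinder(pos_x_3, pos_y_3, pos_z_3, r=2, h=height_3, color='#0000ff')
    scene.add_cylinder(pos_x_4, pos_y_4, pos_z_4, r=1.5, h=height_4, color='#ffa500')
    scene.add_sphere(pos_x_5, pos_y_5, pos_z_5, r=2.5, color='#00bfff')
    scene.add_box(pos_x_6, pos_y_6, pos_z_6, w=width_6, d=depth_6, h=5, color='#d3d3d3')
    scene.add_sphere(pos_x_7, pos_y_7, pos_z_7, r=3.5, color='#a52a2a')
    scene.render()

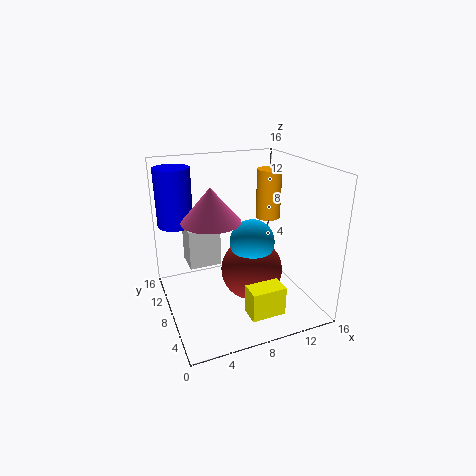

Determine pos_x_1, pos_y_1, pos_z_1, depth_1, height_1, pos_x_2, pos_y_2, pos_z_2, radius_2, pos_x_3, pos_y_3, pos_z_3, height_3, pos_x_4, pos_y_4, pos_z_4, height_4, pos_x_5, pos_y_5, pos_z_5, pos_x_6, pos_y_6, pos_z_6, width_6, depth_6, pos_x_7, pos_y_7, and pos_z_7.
pos_x_1 = 6.5, pos_y_1 = 0.5, pos_z_1 = 2.5, depth_1 = 2, height_1 = 3, pos_x_2 = 4.5, pos_y_2 = 6.5, pos_z_2 = 11, radius_2 = 3, pos_x_3 = 2, pos_y_3 = 12, pos_z_3 = 9, height_3 = 6.5, pos_x_4 = 13.5, pos_y_4 = 11.5, pos_z_4 = 8.5, height_4 = 6, pos_x_5 = 9.5, pos_y_5 = 7.5, pos_z_5 = 7.5, pos_x_6 = 3.5, pos_y_6 = 12.5, pos_z_6 = 2.5, width_6 = 4, depth_6 = 3.5, pos_x_7 = 9.5, pos_y_7 = 7.5, pos_z_7 = 4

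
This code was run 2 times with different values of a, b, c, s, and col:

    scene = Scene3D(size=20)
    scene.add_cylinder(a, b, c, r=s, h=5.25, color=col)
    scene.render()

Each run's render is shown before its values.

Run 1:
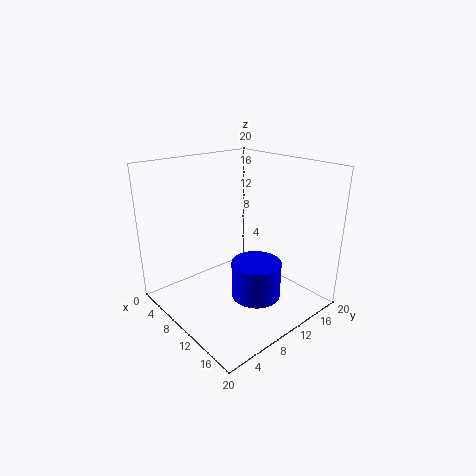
a = 12.5, b = 11.25, c = 1.5, s = 3.5, col = 'blue'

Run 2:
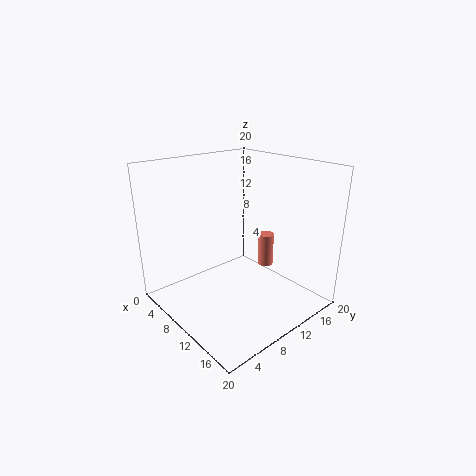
a = 8, b = 17.75, c = 2.5, s = 1.25, col = 'salmon'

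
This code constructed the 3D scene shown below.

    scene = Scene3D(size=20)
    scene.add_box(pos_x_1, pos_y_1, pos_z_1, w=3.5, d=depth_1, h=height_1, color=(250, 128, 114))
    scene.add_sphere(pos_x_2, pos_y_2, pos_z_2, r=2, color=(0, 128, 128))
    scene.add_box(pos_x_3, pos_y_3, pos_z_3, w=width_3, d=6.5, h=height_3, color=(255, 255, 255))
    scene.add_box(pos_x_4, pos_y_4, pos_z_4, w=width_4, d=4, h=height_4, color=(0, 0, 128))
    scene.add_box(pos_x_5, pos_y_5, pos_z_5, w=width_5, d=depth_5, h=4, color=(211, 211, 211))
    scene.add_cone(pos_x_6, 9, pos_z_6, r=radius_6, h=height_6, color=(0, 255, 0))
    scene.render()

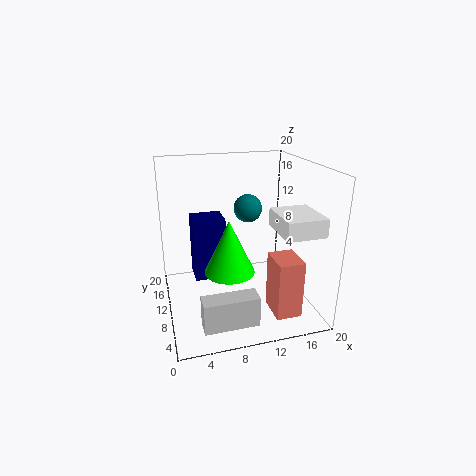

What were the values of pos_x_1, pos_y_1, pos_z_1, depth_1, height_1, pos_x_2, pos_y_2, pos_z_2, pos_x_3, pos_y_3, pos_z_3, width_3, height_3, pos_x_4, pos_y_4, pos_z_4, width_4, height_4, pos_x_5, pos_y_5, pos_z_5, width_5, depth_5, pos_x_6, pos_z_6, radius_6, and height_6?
pos_x_1 = 13.5, pos_y_1 = 3, pos_z_1 = 0.5, depth_1 = 4.5, height_1 = 8, pos_x_2 = 12, pos_y_2 = 12, pos_z_2 = 13.5, pos_x_3 = 14.5, pos_y_3 = 3.5, pos_z_3 = 11.5, width_3 = 5.5, height_3 = 2.5, pos_x_4 = 4, pos_y_4 = 11, pos_z_4 = 3.5, width_4 = 4.5, height_4 = 9, pos_x_5 = 3.5, pos_y_5 = 1.5, pos_z_5 = 1.5, width_5 = 7, depth_5 = 2.5, pos_x_6 = 8.5, pos_z_6 = 5.5, radius_6 = 3.5, height_6 = 7.5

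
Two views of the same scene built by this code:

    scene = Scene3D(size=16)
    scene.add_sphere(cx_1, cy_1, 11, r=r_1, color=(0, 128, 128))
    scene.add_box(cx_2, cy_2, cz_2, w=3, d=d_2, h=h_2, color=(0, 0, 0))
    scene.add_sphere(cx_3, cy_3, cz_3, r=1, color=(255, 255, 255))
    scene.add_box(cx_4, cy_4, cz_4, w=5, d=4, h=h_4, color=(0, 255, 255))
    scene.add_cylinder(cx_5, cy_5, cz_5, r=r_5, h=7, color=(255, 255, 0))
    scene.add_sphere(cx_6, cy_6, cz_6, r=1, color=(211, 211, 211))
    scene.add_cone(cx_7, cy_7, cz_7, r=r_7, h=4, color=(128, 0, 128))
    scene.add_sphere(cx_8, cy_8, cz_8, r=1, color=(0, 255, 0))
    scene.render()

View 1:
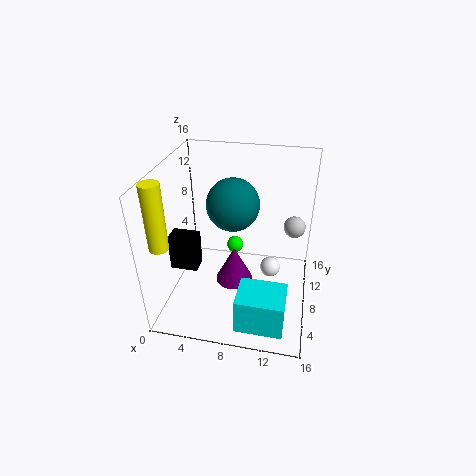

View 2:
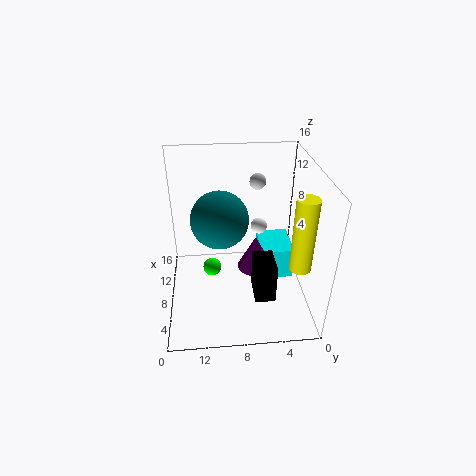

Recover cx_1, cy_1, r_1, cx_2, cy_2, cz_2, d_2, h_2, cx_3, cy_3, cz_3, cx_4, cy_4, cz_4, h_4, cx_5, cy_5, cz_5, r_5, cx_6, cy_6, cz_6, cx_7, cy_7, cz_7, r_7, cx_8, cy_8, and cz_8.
cx_1 = 7; cy_1 = 10; r_1 = 3; cx_2 = 1; cy_2 = 5; cz_2 = 5; d_2 = 2; h_2 = 4; cx_3 = 12; cy_3 = 5; cz_3 = 7; cx_4 = 9; cy_4 = 1; cz_4 = 1; h_4 = 4; cx_5 = 1; cy_5 = 3; cz_5 = 9; r_5 = 1; cx_6 = 14; cy_6 = 5; cz_6 = 12; cx_7 = 8; cy_7 = 6; cz_7 = 4; r_7 = 2; cx_8 = 7; cy_8 = 11; cz_8 = 5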